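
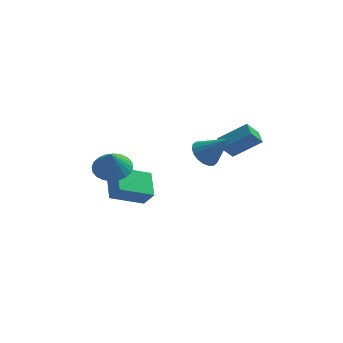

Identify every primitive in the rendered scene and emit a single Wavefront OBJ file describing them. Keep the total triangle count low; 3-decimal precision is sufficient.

v -2.148 2.33 -3.761
v -3.999 1.891 -2.848
v -2.217 3.884 -3.156
v -4.068 3.446 -2.243
v -1.612 1.994 -2.837
v -3.463 1.556 -1.924
v -1.681 3.549 -2.232
v -3.532 3.11 -1.319
v 2.313 -0.183 1.752
v 1.663 -0.515 2.68
v 2.182 0.595 1.939
v 1.532 0.263 2.866
v 3.828 -0.183 2.814
v 3.178 -0.515 3.741
v 3.697 0.595 3
v 3.047 0.263 3.928
v -3.802 1.857 -0.323
v -2.845 1.343 -0.414
v -3.878 1.483 0.983
v -2.72 1.732 -0.296
v -2.759 2.139 -0.181
v -2.957 2.504 -0.088
v -3.283 2.77 -0.031
v -3.689 2.897 -0.018
v -4.112 2.866 -0.052
v -4.487 2.681 -0.127
v -4.759 2.371 -0.231
v -4.884 1.982 -0.35
v -4.845 1.575 -0.464
v -4.647 1.21 -0.557
v -4.32 0.944 -0.614
v -3.915 0.816 -0.627
v -3.492 0.848 -0.594
v -3.116 1.033 -0.519
v 0.77 -1.361 2.956
v 1.175 -1.916 2.439
v 1.97 -1.799 4.364
v 1.365 -1.589 2.379
v 1.437 -1.217 2.433
v 1.377 -0.873 2.591
v 1.197 -0.627 2.821
v 0.932 -0.525 3.079
v 0.636 -0.589 3.311
v 0.365 -0.806 3.474
v 0.176 -1.133 3.534
v 0.103 -1.505 3.48
v 0.164 -1.849 3.322
v 0.344 -2.095 3.091
v 0.609 -2.197 2.834
v 0.905 -2.133 2.601
f 2 4 1
f 5 2 1
f 1 4 3
f 3 5 1
f 2 8 4
f 6 2 5
f 6 8 2
f 4 8 3
f 7 5 3
f 3 8 7
f 7 6 5
f 8 6 7
f 10 12 9
f 13 10 9
f 9 12 11
f 11 13 9
f 10 16 12
f 14 10 13
f 14 16 10
f 12 16 11
f 15 13 11
f 11 16 15
f 15 14 13
f 16 14 15
f 18 17 20
f 18 20 19
f 20 17 21
f 20 21 19
f 21 17 22
f 21 22 19
f 22 17 23
f 22 23 19
f 23 17 24
f 23 24 19
f 24 17 25
f 24 25 19
f 25 17 26
f 25 26 19
f 26 17 27
f 26 27 19
f 27 17 28
f 27 28 19
f 28 17 29
f 28 29 19
f 29 17 30
f 29 30 19
f 30 17 31
f 30 31 19
f 31 17 32
f 31 32 19
f 32 17 33
f 32 33 19
f 33 17 34
f 33 34 19
f 34 17 18
f 34 18 19
f 36 35 38
f 36 38 37
f 38 35 39
f 38 39 37
f 39 35 40
f 39 40 37
f 40 35 41
f 40 41 37
f 41 35 42
f 41 42 37
f 42 35 43
f 42 43 37
f 43 35 44
f 43 44 37
f 44 35 45
f 44 45 37
f 45 35 46
f 45 46 37
f 46 35 47
f 46 47 37
f 47 35 48
f 47 48 37
f 48 35 49
f 48 49 37
f 49 35 50
f 49 50 37
f 50 35 36
f 50 36 37



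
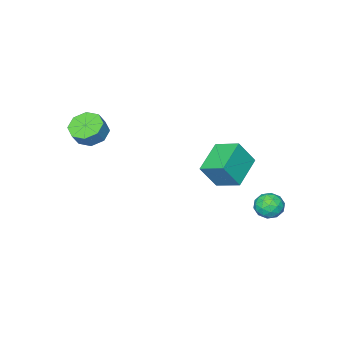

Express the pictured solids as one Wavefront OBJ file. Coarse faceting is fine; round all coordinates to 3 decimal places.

v -2.046 1.499 0.906
v -1.228 1.077 2.359
v -2.362 2.959 1.509
v -1.543 2.536 2.962
v -0.237 2.224 0.098
v 0.582 1.801 1.551
v -0.552 3.683 0.701
v 0.266 3.261 2.154
v 3.228 -3.825 2.854
v 3.837 -3.17 2.364
v 4.382 -3.039 3.216
v 3.772 -3.695 3.706
v 3.227 -2.817 2.7
v 3.772 -2.686 3.552
v 2.617 -3.055 3.126
v 3.162 -2.924 3.978
v 2.365 -3.744 3.393
v 2.91 -3.613 4.245
v 2.618 -4.481 3.344
v 3.163 -4.35 4.196
v 3.228 -4.834 3.008
v 3.773 -4.703 3.86
v 3.838 -4.596 2.582
v 4.383 -4.465 3.434
v 4.09 -3.907 2.315
v 4.635 -3.776 3.167
v -4.001 3.404 -2.208
v -3.557 3.709 -2.934
v -2.743 2.911 -1.646
v -2.299 3.216 -2.372
v -2.658 3.801 -1.783
v -3.436 4.105 -2.131
v -2.864 2.515 -2.449
v -3.642 2.819 -2.797
v -2.855 3.159 -3.083
v -2.727 3.954 -2.672
v -3.573 2.666 -1.908
v -3.445 3.461 -1.497
v -3.889 3.599 -2.62
v -2.411 3.021 -1.96
v -2.622 3.364 -1.614
v -2.361 3.544 -2.041
v -3.818 3.833 -2.148
v -3.557 4.012 -2.575
v -3.029 4.066 -1.899
v -2.743 2.608 -2.005
v -2.482 2.787 -2.432
v -3.939 3.076 -2.539
v -3.678 3.256 -2.966
v -3.271 2.554 -2.681
v -3.216 3.456 -3.135
v -2.476 3.166 -2.805
v -2.808 2.754 -2.85
v -3.265 2.933 -3.054
v -3.141 3.923 -2.893
v -2.401 3.634 -2.563
v -2.613 3.977 -2.217
v -3.07 4.156 -2.421
v -2.728 3.6 -2.981
v -3.899 2.986 -2.017
v -3.159 2.697 -1.687
v -3.23 2.464 -2.159
v -3.687 2.643 -2.363
v -3.824 3.454 -1.775
v -3.084 3.164 -1.445
v -3.035 3.687 -1.526
v -3.492 3.866 -1.73
v -3.572 3.02 -1.599
f 2 4 1
f 5 2 1
f 1 4 3
f 3 5 1
f 2 8 4
f 6 2 5
f 6 8 2
f 4 8 3
f 7 5 3
f 3 8 7
f 7 6 5
f 8 6 7
f 10 9 13
f 10 13 11
f 11 13 14
f 11 14 12
f 13 9 15
f 13 15 14
f 14 15 16
f 14 16 12
f 15 9 17
f 15 17 16
f 16 17 18
f 16 18 12
f 17 9 19
f 17 19 18
f 18 19 20
f 18 20 12
f 19 9 21
f 19 21 20
f 20 21 22
f 20 22 12
f 21 9 23
f 21 23 22
f 22 23 24
f 22 24 12
f 23 9 25
f 23 25 24
f 24 25 26
f 24 26 12
f 25 9 10
f 25 10 26
f 26 10 11
f 26 11 12
f 27 64 43
f 64 38 67
f 43 67 32
f 64 67 43
f 27 43 39
f 43 32 44
f 39 44 28
f 43 44 39
f 27 39 48
f 39 28 49
f 48 49 34
f 39 49 48
f 27 48 60
f 48 34 63
f 60 63 37
f 48 63 60
f 27 60 64
f 60 37 68
f 64 68 38
f 60 68 64
f 28 44 55
f 44 32 58
f 55 58 36
f 44 58 55
f 32 67 45
f 67 38 66
f 45 66 31
f 67 66 45
f 38 68 65
f 68 37 61
f 65 61 29
f 68 61 65
f 37 63 62
f 63 34 50
f 62 50 33
f 63 50 62
f 34 49 54
f 49 28 51
f 54 51 35
f 49 51 54
f 30 56 42
f 56 36 57
f 42 57 31
f 56 57 42
f 30 42 40
f 42 31 41
f 40 41 29
f 42 41 40
f 30 40 47
f 40 29 46
f 47 46 33
f 40 46 47
f 30 47 52
f 47 33 53
f 52 53 35
f 47 53 52
f 30 52 56
f 52 35 59
f 56 59 36
f 52 59 56
f 31 57 45
f 57 36 58
f 45 58 32
f 57 58 45
f 29 41 65
f 41 31 66
f 65 66 38
f 41 66 65
f 33 46 62
f 46 29 61
f 62 61 37
f 46 61 62
f 35 53 54
f 53 33 50
f 54 50 34
f 53 50 54
f 36 59 55
f 59 35 51
f 55 51 28
f 59 51 55



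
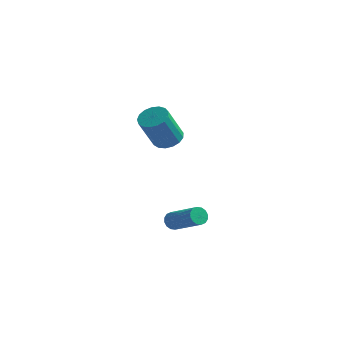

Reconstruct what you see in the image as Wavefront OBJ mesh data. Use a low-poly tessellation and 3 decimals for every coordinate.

v -3.563 3.457 1.894
v -2.755 3.163 1.879
v -3.089 2.149 3.791
v -3.897 2.443 3.806
v -2.725 3.523 2.076
v -3.059 2.509 3.988
v -2.887 3.869 2.23
v -3.221 2.855 4.143
v -3.204 4.12 2.308
v -3.538 3.106 4.22
v -3.603 4.219 2.291
v -3.937 3.205 4.203
v -3.993 4.143 2.183
v -4.327 3.129 4.095
v -4.284 3.911 2.008
v -4.619 2.897 3.921
v -4.41 3.574 1.808
v -4.745 2.56 3.72
v -4.342 3.211 1.627
v -4.677 2.197 3.539
v -4.096 2.904 1.507
v -4.43 1.89 3.419
v -3.727 2.723 1.476
v -4.061 1.709 3.388
v -3.321 2.711 1.541
v -3.655 1.697 3.453
v -2.97 2.87 1.686
v -3.304 1.856 3.598
v 0.024 -2.991 0.026
v 0.323 -2.932 -0.408
v 1.976 -3.47 0.661
v 1.676 -3.529 1.094
v 0.325 -2.686 -0.286
v 1.977 -3.224 0.783
v 0.246 -2.521 -0.081
v 1.898 -3.06 0.988
v 0.107 -2.483 0.153
v 1.76 -3.022 1.221
v -0.054 -2.581 0.352
v 1.599 -3.119 1.421
v -0.194 -2.788 0.464
v 1.458 -3.327 1.533
v -0.276 -3.05 0.459
v 1.377 -3.588 1.528
v -0.277 -3.296 0.337
v 1.375 -3.834 1.406
v -0.198 -3.46 0.132
v 1.454 -3.999 1.201
v -0.06 -3.498 -0.101
v 1.593 -4.037 0.967
v 0.101 -3.401 -0.301
v 1.754 -3.939 0.768
v 0.242 -3.193 -0.413
v 1.894 -3.732 0.656
f 2 1 5
f 2 5 3
f 3 5 6
f 3 6 4
f 5 1 7
f 5 7 6
f 6 7 8
f 6 8 4
f 7 1 9
f 7 9 8
f 8 9 10
f 8 10 4
f 9 1 11
f 9 11 10
f 10 11 12
f 10 12 4
f 11 1 13
f 11 13 12
f 12 13 14
f 12 14 4
f 13 1 15
f 13 15 14
f 14 15 16
f 14 16 4
f 15 1 17
f 15 17 16
f 16 17 18
f 16 18 4
f 17 1 19
f 17 19 18
f 18 19 20
f 18 20 4
f 19 1 21
f 19 21 20
f 20 21 22
f 20 22 4
f 21 1 23
f 21 23 22
f 22 23 24
f 22 24 4
f 23 1 25
f 23 25 24
f 24 25 26
f 24 26 4
f 25 1 27
f 25 27 26
f 26 27 28
f 26 28 4
f 27 1 2
f 27 2 28
f 28 2 3
f 28 3 4
f 30 29 33
f 30 33 31
f 31 33 34
f 31 34 32
f 33 29 35
f 33 35 34
f 34 35 36
f 34 36 32
f 35 29 37
f 35 37 36
f 36 37 38
f 36 38 32
f 37 29 39
f 37 39 38
f 38 39 40
f 38 40 32
f 39 29 41
f 39 41 40
f 40 41 42
f 40 42 32
f 41 29 43
f 41 43 42
f 42 43 44
f 42 44 32
f 43 29 45
f 43 45 44
f 44 45 46
f 44 46 32
f 45 29 47
f 45 47 46
f 46 47 48
f 46 48 32
f 47 29 49
f 47 49 48
f 48 49 50
f 48 50 32
f 49 29 51
f 49 51 50
f 50 51 52
f 50 52 32
f 51 29 53
f 51 53 52
f 52 53 54
f 52 54 32
f 53 29 30
f 53 30 54
f 54 30 31
f 54 31 32



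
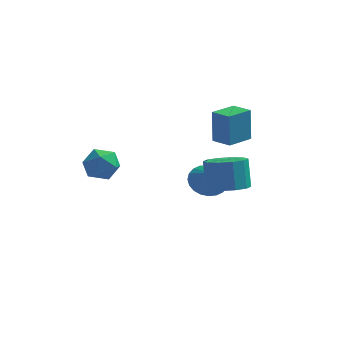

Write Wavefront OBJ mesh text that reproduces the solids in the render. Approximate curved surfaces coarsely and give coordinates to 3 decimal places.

v -4.168 0.265 1.798
v -3.468 0.341 1.182
v -3.312 -0.641 2.658
v -2.612 -0.565 2.042
v -2.862 0.173 2.559
v -3.391 0.733 2.028
v -3.389 -1.033 1.812
v -3.918 -0.473 1.281
v -2.987 -0.461 1.19
v -2.661 0.284 1.652
v -4.119 -0.584 2.188
v -3.793 0.161 2.65
v 0.53 4.032 -1
v 1.419 4.36 -1.149
v 0.91 3.408 -0.1
v 1.285 4.618 -0.913
v 1.036 4.787 -0.691
v 0.709 4.841 -0.515
v 0.355 4.772 -0.413
v 0.028 4.59 -0.401
v -0.223 4.323 -0.48
v -0.359 4.012 -0.638
v -0.36 3.704 -0.851
v -0.226 3.446 -1.087
v 0.023 3.277 -1.31
v 0.35 3.223 -1.485
v 0.704 3.293 -1.587
v 1.031 3.474 -1.599
v 1.282 3.741 -1.52
v 1.418 4.052 -1.362
v 1.717 2.881 2.056
v 1.639 3.065 3.774
v 0.834 3.459 1.954
v 0.757 3.643 3.673
v 2.483 4.037 1.967
v 2.406 4.221 3.686
v 1.601 4.615 1.866
v 1.523 4.799 3.584
v 2.302 -0.596 1.378
v 3.161 -0.956 1.646
v 2.938 -0.445 3.05
v 2.078 -0.084 2.782
v 3.247 -0.394 1.455
v 3.024 0.117 2.859
v 2.972 0.09 1.235
v 2.749 0.602 2.638
v 2.441 0.313 1.069
v 2.218 0.825 2.473
v 1.856 0.189 1.022
v 1.633 0.7 2.425
v 1.442 -0.235 1.11
v 1.219 0.276 2.514
v 1.356 -0.797 1.301
v 1.133 -0.286 2.705
v 1.631 -1.282 1.522
v 1.408 -0.77 2.925
v 2.162 -1.505 1.687
v 1.939 -0.993 3.091
v 2.747 -1.38 1.735
v 2.524 -0.869 3.138
f 1 12 6
f 1 6 2
f 1 2 8
f 1 8 11
f 1 11 12
f 2 6 10
f 6 12 5
f 12 11 3
f 11 8 7
f 8 2 9
f 4 10 5
f 4 5 3
f 4 3 7
f 4 7 9
f 4 9 10
f 5 10 6
f 3 5 12
f 7 3 11
f 9 7 8
f 10 9 2
f 14 13 16
f 14 16 15
f 16 13 17
f 16 17 15
f 17 13 18
f 17 18 15
f 18 13 19
f 18 19 15
f 19 13 20
f 19 20 15
f 20 13 21
f 20 21 15
f 21 13 22
f 21 22 15
f 22 13 23
f 22 23 15
f 23 13 24
f 23 24 15
f 24 13 25
f 24 25 15
f 25 13 26
f 25 26 15
f 26 13 27
f 26 27 15
f 27 13 28
f 27 28 15
f 28 13 29
f 28 29 15
f 29 13 30
f 29 30 15
f 30 13 14
f 30 14 15
f 32 34 31
f 35 32 31
f 31 34 33
f 33 35 31
f 32 38 34
f 36 32 35
f 36 38 32
f 34 38 33
f 37 35 33
f 33 38 37
f 37 36 35
f 38 36 37
f 40 39 43
f 40 43 41
f 41 43 44
f 41 44 42
f 43 39 45
f 43 45 44
f 44 45 46
f 44 46 42
f 45 39 47
f 45 47 46
f 46 47 48
f 46 48 42
f 47 39 49
f 47 49 48
f 48 49 50
f 48 50 42
f 49 39 51
f 49 51 50
f 50 51 52
f 50 52 42
f 51 39 53
f 51 53 52
f 52 53 54
f 52 54 42
f 53 39 55
f 53 55 54
f 54 55 56
f 54 56 42
f 55 39 57
f 55 57 56
f 56 57 58
f 56 58 42
f 57 39 59
f 57 59 58
f 58 59 60
f 58 60 42
f 59 39 40
f 59 40 60
f 60 40 41
f 60 41 42



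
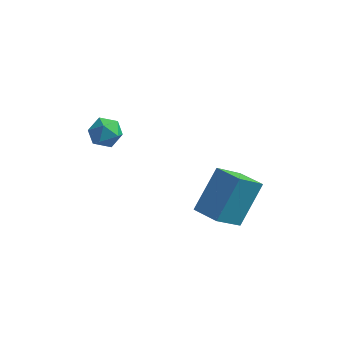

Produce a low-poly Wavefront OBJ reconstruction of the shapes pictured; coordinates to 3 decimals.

v 0.54 0.222 -3
v 1.033 1.524 -1.55
v -0.474 0.731 -3.113
v 0.019 2.033 -1.662
v 1.181 1.247 -4.138
v 1.674 2.549 -2.687
v 0.167 1.756 -4.25
v 0.66 3.058 -2.8
v -4.296 1.364 0.794
v -3.962 1.697 0.256
v -3.938 0.343 0.384
v -3.604 0.676 -0.154
v -3.36 0.743 0.515
v -3.581 1.374 0.768
v -4.319 0.666 -0.128
v -4.54 1.297 0.125
v -3.976 1.265 -0.314
v -3.384 1.313 0.084
v -4.516 0.727 0.556
v -3.924 0.775 0.954
f 2 4 1
f 5 2 1
f 1 4 3
f 3 5 1
f 2 8 4
f 6 2 5
f 6 8 2
f 4 8 3
f 7 5 3
f 3 8 7
f 7 6 5
f 8 6 7
f 9 20 14
f 9 14 10
f 9 10 16
f 9 16 19
f 9 19 20
f 10 14 18
f 14 20 13
f 20 19 11
f 19 16 15
f 16 10 17
f 12 18 13
f 12 13 11
f 12 11 15
f 12 15 17
f 12 17 18
f 13 18 14
f 11 13 20
f 15 11 19
f 17 15 16
f 18 17 10



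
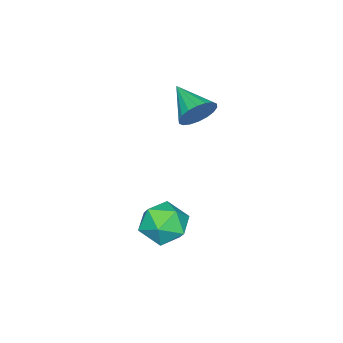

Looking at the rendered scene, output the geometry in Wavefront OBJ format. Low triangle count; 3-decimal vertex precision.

v -0.932 0.251 0.348
v -0.332 0.238 0.877
v -1.528 -1.051 0.992
v -0.579 0.433 1.042
v -0.897 0.593 1.07
v -1.221 0.684 0.955
v -1.488 0.69 0.719
v -1.645 0.608 0.41
v -1.66 0.456 0.088
v -1.531 0.263 -0.182
v -1.284 0.068 -0.347
v -0.967 -0.091 -0.375
v -0.643 -0.183 -0.26
v -0.376 -0.188 -0.024
v -0.219 -0.107 0.285
v -0.203 0.045 0.607
v 3.526 2.536 -2.192
v 4.174 1.922 -1.794
v 2.566 1.318 -2.506
v 3.214 0.704 -2.108
v 2.727 1.335 -1.542
v 3.32 2.088 -1.348
v 3.42 1.152 -2.952
v 4.013 1.905 -2.758
v 4.109 1.067 -2.263
v 3.68 1.18 -1.392
v 3.06 2.06 -2.908
v 2.631 2.173 -2.037
f 2 1 4
f 2 4 3
f 4 1 5
f 4 5 3
f 5 1 6
f 5 6 3
f 6 1 7
f 6 7 3
f 7 1 8
f 7 8 3
f 8 1 9
f 8 9 3
f 9 1 10
f 9 10 3
f 10 1 11
f 10 11 3
f 11 1 12
f 11 12 3
f 12 1 13
f 12 13 3
f 13 1 14
f 13 14 3
f 14 1 15
f 14 15 3
f 15 1 16
f 15 16 3
f 16 1 2
f 16 2 3
f 17 28 22
f 17 22 18
f 17 18 24
f 17 24 27
f 17 27 28
f 18 22 26
f 22 28 21
f 28 27 19
f 27 24 23
f 24 18 25
f 20 26 21
f 20 21 19
f 20 19 23
f 20 23 25
f 20 25 26
f 21 26 22
f 19 21 28
f 23 19 27
f 25 23 24
f 26 25 18



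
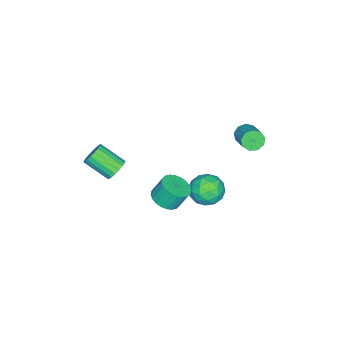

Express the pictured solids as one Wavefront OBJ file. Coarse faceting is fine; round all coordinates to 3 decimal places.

v 0.486 -2.643 0.036
v 1.204 -2.734 -0.159
v 1.272 -4.228 0.789
v 0.554 -4.137 0.984
v 1.226 -2.555 0.122
v 1.294 -4.048 1.07
v 1.101 -2.393 0.386
v 1.169 -3.887 1.333
v 0.854 -2.281 0.58
v 0.922 -3.775 1.528
v 0.534 -2.241 0.667
v 0.602 -3.734 1.615
v 0.205 -2.28 0.629
v 0.273 -3.773 1.577
v -0.069 -2.391 0.473
v -0.001 -3.884 1.421
v -0.232 -2.552 0.231
v -0.164 -4.046 1.179
v -0.254 -2.732 -0.05
v -0.186 -4.225 0.898
v -0.129 -2.893 -0.313
v -0.061 -4.387 0.634
v 0.118 -3.005 -0.508
v 0.186 -4.499 0.44
v 0.438 -3.046 -0.595
v 0.506 -4.539 0.353
v 0.767 -3.007 -0.557
v 0.835 -4.5 0.391
v 1.041 -2.896 -0.401
v 1.109 -4.389 0.547
v -0.759 -0.262 -2.678
v -0.323 -0.959 -2.242
v -0.626 -0.415 -1.067
v -1.061 0.282 -1.502
v -0.052 -0.721 -2.283
v -0.355 -0.176 -1.108
v 0.111 -0.413 -2.384
v -0.192 0.132 -1.209
v 0.142 -0.082 -2.529
v -0.161 0.463 -1.354
v 0.035 0.222 -2.697
v -0.268 0.766 -1.522
v -0.192 0.452 -2.862
v -0.495 0.996 -1.687
v -0.505 0.573 -2.999
v -0.808 1.117 -1.824
v -0.857 0.567 -3.087
v -1.16 1.111 -1.912
v -1.194 0.435 -3.113
v -1.497 0.979 -1.938
v -1.465 0.196 -3.072
v -1.768 0.741 -1.897
v -1.628 -0.112 -2.971
v -1.931 0.433 -1.796
v -1.659 -0.443 -2.826
v -1.962 0.102 -1.651
v -1.552 -0.746 -2.658
v -1.855 -0.202 -1.483
v -1.325 -0.976 -2.493
v -1.628 -0.432 -1.318
v -1.012 -1.097 -2.356
v -1.315 -0.553 -1.181
v -0.66 -1.091 -2.268
v -0.963 -0.547 -1.093
v -3.444 3.344 2.574
v -3.03 3.312 2.023
v -2.042 4.205 2.714
v -2.456 4.236 3.266
v -3.328 3.675 1.981
v -2.34 4.568 2.672
v -3.681 3.883 2.216
v -2.693 4.776 2.907
v -3.922 3.839 2.619
v -2.935 4.732 3.31
v -3.94 3.563 3.001
v -2.952 4.455 3.692
v -3.726 3.184 3.184
v -2.738 4.077 3.875
v -3.379 2.88 3.081
v -2.392 3.773 3.772
v -3.063 2.793 2.742
v -2.076 3.686 3.433
v -2.925 2.964 2.324
v -1.938 3.856 3.015
v -2.57 2.116 -2.225
v -1.766 1.395 -2.502
v -3.694 1.305 -3.378
v -2.89 0.584 -3.655
v -3.35 0.544 -2.64
v -2.655 1.045 -1.928
v -2.805 1.655 -3.952
v -2.11 2.156 -3.24
v -1.912 1.11 -3.569
v -2.248 0.424 -2.758
v -3.212 2.276 -3.122
v -3.548 1.59 -2.311
v -2.069 1.827 -2.262
v -3.391 0.873 -3.618
v -3.661 0.85 -3.021
v -3.188 0.426 -3.184
v -2.591 1.621 -1.925
v -2.119 1.197 -2.087
v -3.05 0.697 -2.169
v -3.341 1.503 -3.793
v -2.869 1.079 -3.955
v -2.272 2.274 -2.696
v -1.799 1.85 -2.859
v -2.41 2.003 -3.711
v -1.682 1.236 -3.052
v -2.343 0.759 -3.73
v -2.293 1.388 -3.905
v -1.885 1.683 -3.486
v -1.88 0.832 -2.576
v -2.541 0.355 -3.254
v -2.811 0.332 -2.657
v -2.402 0.626 -2.238
v -1.966 0.665 -3.203
v -2.919 2.345 -2.626
v -3.58 1.868 -3.304
v -3.058 2.074 -3.642
v -2.649 2.368 -3.223
v -3.117 1.941 -2.15
v -3.778 1.464 -2.828
v -3.575 1.017 -2.394
v -3.167 1.312 -1.975
v -3.494 2.035 -2.677
f 2 1 5
f 2 5 3
f 3 5 6
f 3 6 4
f 5 1 7
f 5 7 6
f 6 7 8
f 6 8 4
f 7 1 9
f 7 9 8
f 8 9 10
f 8 10 4
f 9 1 11
f 9 11 10
f 10 11 12
f 10 12 4
f 11 1 13
f 11 13 12
f 12 13 14
f 12 14 4
f 13 1 15
f 13 15 14
f 14 15 16
f 14 16 4
f 15 1 17
f 15 17 16
f 16 17 18
f 16 18 4
f 17 1 19
f 17 19 18
f 18 19 20
f 18 20 4
f 19 1 21
f 19 21 20
f 20 21 22
f 20 22 4
f 21 1 23
f 21 23 22
f 22 23 24
f 22 24 4
f 23 1 25
f 23 25 24
f 24 25 26
f 24 26 4
f 25 1 27
f 25 27 26
f 26 27 28
f 26 28 4
f 27 1 29
f 27 29 28
f 28 29 30
f 28 30 4
f 29 1 2
f 29 2 30
f 30 2 3
f 30 3 4
f 32 31 35
f 32 35 33
f 33 35 36
f 33 36 34
f 35 31 37
f 35 37 36
f 36 37 38
f 36 38 34
f 37 31 39
f 37 39 38
f 38 39 40
f 38 40 34
f 39 31 41
f 39 41 40
f 40 41 42
f 40 42 34
f 41 31 43
f 41 43 42
f 42 43 44
f 42 44 34
f 43 31 45
f 43 45 44
f 44 45 46
f 44 46 34
f 45 31 47
f 45 47 46
f 46 47 48
f 46 48 34
f 47 31 49
f 47 49 48
f 48 49 50
f 48 50 34
f 49 31 51
f 49 51 50
f 50 51 52
f 50 52 34
f 51 31 53
f 51 53 52
f 52 53 54
f 52 54 34
f 53 31 55
f 53 55 54
f 54 55 56
f 54 56 34
f 55 31 57
f 55 57 56
f 56 57 58
f 56 58 34
f 57 31 59
f 57 59 58
f 58 59 60
f 58 60 34
f 59 31 61
f 59 61 60
f 60 61 62
f 60 62 34
f 61 31 63
f 61 63 62
f 62 63 64
f 62 64 34
f 63 31 32
f 63 32 64
f 64 32 33
f 64 33 34
f 66 65 69
f 66 69 67
f 67 69 70
f 67 70 68
f 69 65 71
f 69 71 70
f 70 71 72
f 70 72 68
f 71 65 73
f 71 73 72
f 72 73 74
f 72 74 68
f 73 65 75
f 73 75 74
f 74 75 76
f 74 76 68
f 75 65 77
f 75 77 76
f 76 77 78
f 76 78 68
f 77 65 79
f 77 79 78
f 78 79 80
f 78 80 68
f 79 65 81
f 79 81 80
f 80 81 82
f 80 82 68
f 81 65 83
f 81 83 82
f 82 83 84
f 82 84 68
f 83 65 66
f 83 66 84
f 84 66 67
f 84 67 68
f 85 122 101
f 122 96 125
f 101 125 90
f 122 125 101
f 85 101 97
f 101 90 102
f 97 102 86
f 101 102 97
f 85 97 106
f 97 86 107
f 106 107 92
f 97 107 106
f 85 106 118
f 106 92 121
f 118 121 95
f 106 121 118
f 85 118 122
f 118 95 126
f 122 126 96
f 118 126 122
f 86 102 113
f 102 90 116
f 113 116 94
f 102 116 113
f 90 125 103
f 125 96 124
f 103 124 89
f 125 124 103
f 96 126 123
f 126 95 119
f 123 119 87
f 126 119 123
f 95 121 120
f 121 92 108
f 120 108 91
f 121 108 120
f 92 107 112
f 107 86 109
f 112 109 93
f 107 109 112
f 88 114 100
f 114 94 115
f 100 115 89
f 114 115 100
f 88 100 98
f 100 89 99
f 98 99 87
f 100 99 98
f 88 98 105
f 98 87 104
f 105 104 91
f 98 104 105
f 88 105 110
f 105 91 111
f 110 111 93
f 105 111 110
f 88 110 114
f 110 93 117
f 114 117 94
f 110 117 114
f 89 115 103
f 115 94 116
f 103 116 90
f 115 116 103
f 87 99 123
f 99 89 124
f 123 124 96
f 99 124 123
f 91 104 120
f 104 87 119
f 120 119 95
f 104 119 120
f 93 111 112
f 111 91 108
f 112 108 92
f 111 108 112
f 94 117 113
f 117 93 109
f 113 109 86
f 117 109 113



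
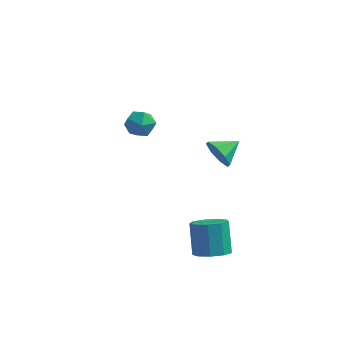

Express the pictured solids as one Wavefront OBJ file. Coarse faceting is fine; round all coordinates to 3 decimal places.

v 3.459 -3.115 3.428
v 3.928 -3.146 2.719
v 4.161 -2.225 3.852
v 3.43 -2.731 2.67
v 2.949 -2.54 3.065
v 2.767 -2.686 3.672
v 2.991 -3.084 4.136
v 3.488 -3.499 4.185
v 3.969 -3.69 3.791
v 4.151 -3.544 3.184
v 3.414 -3.591 -3.11
v 4.298 -3.487 -2.924
v 3.891 -2.705 -1.424
v 3.006 -2.809 -1.61
v 4.088 -2.994 -3.239
v 3.68 -2.211 -1.739
v 3.562 -2.78 -3.493
v 3.154 -1.997 -1.994
v 2.966 -2.945 -3.569
v 2.559 -2.163 -2.069
v 2.58 -3.413 -3.429
v 2.173 -2.631 -1.93
v 2.584 -3.965 -3.14
v 2.177 -3.182 -1.641
v 2.977 -4.341 -2.837
v 2.569 -3.559 -1.338
v 3.573 -4.367 -2.662
v 3.166 -3.584 -1.162
v 4.095 -4.03 -2.696
v 3.688 -3.247 -1.196
v -2.306 2.418 0.453
v -1.485 2.161 0.308
v -2.475 1.359 1.372
v -1.654 1.102 1.227
v -1.809 1.851 1.647
v -1.705 2.505 1.08
v -2.255 1.015 0.6
v -2.151 1.669 0.033
v -1.453 1.294 0.399
v -1.178 1.811 1.046
v -2.782 1.709 0.634
v -2.507 2.226 1.281
f 2 1 4
f 2 4 3
f 4 1 5
f 4 5 3
f 5 1 6
f 5 6 3
f 6 1 7
f 6 7 3
f 7 1 8
f 7 8 3
f 8 1 9
f 8 9 3
f 9 1 10
f 9 10 3
f 10 1 2
f 10 2 3
f 12 11 15
f 12 15 13
f 13 15 16
f 13 16 14
f 15 11 17
f 15 17 16
f 16 17 18
f 16 18 14
f 17 11 19
f 17 19 18
f 18 19 20
f 18 20 14
f 19 11 21
f 19 21 20
f 20 21 22
f 20 22 14
f 21 11 23
f 21 23 22
f 22 23 24
f 22 24 14
f 23 11 25
f 23 25 24
f 24 25 26
f 24 26 14
f 25 11 27
f 25 27 26
f 26 27 28
f 26 28 14
f 27 11 29
f 27 29 28
f 28 29 30
f 28 30 14
f 29 11 12
f 29 12 30
f 30 12 13
f 30 13 14
f 31 42 36
f 31 36 32
f 31 32 38
f 31 38 41
f 31 41 42
f 32 36 40
f 36 42 35
f 42 41 33
f 41 38 37
f 38 32 39
f 34 40 35
f 34 35 33
f 34 33 37
f 34 37 39
f 34 39 40
f 35 40 36
f 33 35 42
f 37 33 41
f 39 37 38
f 40 39 32



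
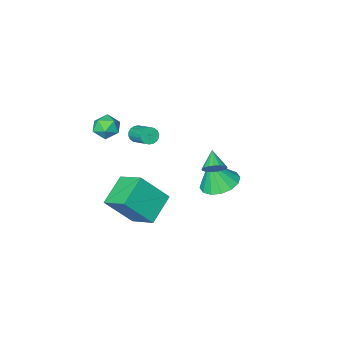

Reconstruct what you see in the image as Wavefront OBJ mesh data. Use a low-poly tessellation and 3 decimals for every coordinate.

v 2.595 -2.211 2.247
v 3.315 -2.278 2.562
v 2.505 -3.482 2.178
v 3.225 -3.549 2.493
v 2.625 -3.286 2.933
v 2.681 -2.501 2.975
v 3.139 -3.259 1.765
v 3.195 -2.474 1.807
v 3.651 -2.927 2.264
v 3.334 -2.943 2.986
v 2.486 -2.817 1.754
v 2.169 -2.833 2.476
v -1.926 0.004 -1.851
v -1.052 0.615 -2.022
v -1.434 -0.264 -0.289
v -1.443 0.97 -1.838
v -1.963 1.066 -1.658
v -2.474 0.877 -1.529
v -2.837 0.455 -1.487
v -2.957 -0.089 -1.542
v -2.8 -0.607 -1.68
v -2.41 -0.962 -1.864
v -1.889 -1.058 -2.045
v -1.379 -0.87 -2.173
v -1.015 -0.447 -2.216
v -0.896 0.096 -2.16
v 1.744 -1.815 2.089
v 2.025 -2.018 2.464
v 2.016 -0.807 3.125
v 1.736 -0.605 2.751
v 2.182 -1.939 2.32
v 2.173 -0.728 2.982
v 2.252 -1.835 2.131
v 2.244 -0.624 2.793
v 2.222 -1.727 1.934
v 2.213 -0.516 2.596
v 2.097 -1.637 1.767
v 2.089 -0.426 2.429
v 1.902 -1.582 1.664
v 1.894 -0.371 2.326
v 1.676 -1.573 1.645
v 1.668 -0.362 2.307
v 1.464 -1.613 1.715
v 1.455 -0.402 2.376
v 1.307 -1.692 1.858
v 1.298 -0.481 2.52
v 1.236 -1.796 2.047
v 1.228 -0.585 2.709
v 1.267 -1.904 2.244
v 1.258 -0.693 2.906
v 1.391 -1.994 2.411
v 1.383 -0.783 3.073
v 1.586 -2.049 2.514
v 1.578 -0.838 3.176
v 1.812 -2.058 2.533
v 1.804 -0.847 3.195
v 0.98 4.214 3.316
v 1.551 4.006 3.37
v 0.62 3.386 3.944
v 1.529 4.176 3.581
v 1.397 4.353 3.739
v 1.183 4.503 3.814
v 0.929 4.595 3.79
v 0.685 4.612 3.672
v 0.5 4.55 3.484
v 0.41 4.422 3.262
v 0.432 4.252 3.051
v 0.564 4.075 2.893
v 0.778 3.925 2.819
v 1.032 3.833 2.843
v 1.276 3.816 2.961
v 1.461 3.878 3.149
v 2.163 0.02 -1.152
v 1.806 1.436 -0.385
v 3.521 0.813 -1.986
v 3.164 2.23 -1.218
v 3.436 -0.51 0.418
v 3.079 0.907 1.186
v 4.794 0.284 -0.415
v 4.437 1.7 0.352
f 1 12 6
f 1 6 2
f 1 2 8
f 1 8 11
f 1 11 12
f 2 6 10
f 6 12 5
f 12 11 3
f 11 8 7
f 8 2 9
f 4 10 5
f 4 5 3
f 4 3 7
f 4 7 9
f 4 9 10
f 5 10 6
f 3 5 12
f 7 3 11
f 9 7 8
f 10 9 2
f 14 13 16
f 14 16 15
f 16 13 17
f 16 17 15
f 17 13 18
f 17 18 15
f 18 13 19
f 18 19 15
f 19 13 20
f 19 20 15
f 20 13 21
f 20 21 15
f 21 13 22
f 21 22 15
f 22 13 23
f 22 23 15
f 23 13 24
f 23 24 15
f 24 13 25
f 24 25 15
f 25 13 26
f 25 26 15
f 26 13 14
f 26 14 15
f 28 27 31
f 28 31 29
f 29 31 32
f 29 32 30
f 31 27 33
f 31 33 32
f 32 33 34
f 32 34 30
f 33 27 35
f 33 35 34
f 34 35 36
f 34 36 30
f 35 27 37
f 35 37 36
f 36 37 38
f 36 38 30
f 37 27 39
f 37 39 38
f 38 39 40
f 38 40 30
f 39 27 41
f 39 41 40
f 40 41 42
f 40 42 30
f 41 27 43
f 41 43 42
f 42 43 44
f 42 44 30
f 43 27 45
f 43 45 44
f 44 45 46
f 44 46 30
f 45 27 47
f 45 47 46
f 46 47 48
f 46 48 30
f 47 27 49
f 47 49 48
f 48 49 50
f 48 50 30
f 49 27 51
f 49 51 50
f 50 51 52
f 50 52 30
f 51 27 53
f 51 53 52
f 52 53 54
f 52 54 30
f 53 27 55
f 53 55 54
f 54 55 56
f 54 56 30
f 55 27 28
f 55 28 56
f 56 28 29
f 56 29 30
f 58 57 60
f 58 60 59
f 60 57 61
f 60 61 59
f 61 57 62
f 61 62 59
f 62 57 63
f 62 63 59
f 63 57 64
f 63 64 59
f 64 57 65
f 64 65 59
f 65 57 66
f 65 66 59
f 66 57 67
f 66 67 59
f 67 57 68
f 67 68 59
f 68 57 69
f 68 69 59
f 69 57 70
f 69 70 59
f 70 57 71
f 70 71 59
f 71 57 72
f 71 72 59
f 72 57 58
f 72 58 59
f 74 76 73
f 77 74 73
f 73 76 75
f 75 77 73
f 74 80 76
f 78 74 77
f 78 80 74
f 76 80 75
f 79 77 75
f 75 80 79
f 79 78 77
f 80 78 79



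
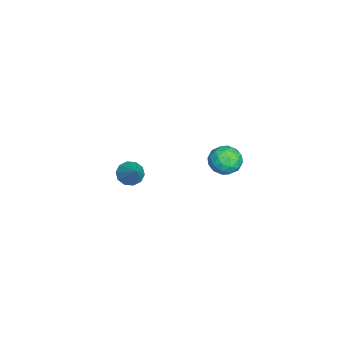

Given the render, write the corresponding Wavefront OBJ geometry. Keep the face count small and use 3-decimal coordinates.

v 1.511 3.564 1.757
v 1.98 3.751 2.277
v 1.16 2.649 2.403
v 1.629 2.836 2.923
v 1.05 3.252 2.791
v 1.267 3.818 2.391
v 1.873 2.582 2.289
v 2.09 3.148 1.889
v 2.204 3.144 2.606
v 1.696 3.558 2.916
v 1.444 2.842 1.764
v 0.936 3.256 2.074
v 1.776 3.738 1.96
v 1.364 2.662 2.72
v 1.023 2.907 2.642
v 1.299 3.017 2.948
v 1.357 3.777 2.028
v 1.633 3.887 2.333
v 1.086 3.594 2.635
v 1.507 2.513 2.347
v 1.783 2.623 2.652
v 1.841 3.383 1.732
v 2.117 3.493 2.038
v 2.054 2.806 2.045
v 2.184 3.491 2.46
v 1.978 2.953 2.839
v 2.121 2.804 2.466
v 2.248 3.137 2.232
v 1.885 3.735 2.642
v 1.679 3.197 3.021
v 1.338 3.441 2.943
v 1.466 3.774 2.709
v 2.017 3.378 2.835
v 1.461 3.203 1.659
v 1.255 2.665 2.038
v 1.674 2.626 1.971
v 1.802 2.959 1.737
v 1.162 3.447 1.841
v 0.956 2.909 2.22
v 0.892 3.263 2.448
v 1.019 3.596 2.214
v 1.123 3.022 1.845
v -3.67 -1.31 -3.295
v -3.293 -1.121 -3.763
v -2.71 -0.87 -2.345
v -3.524 -0.823 -3.667
v -3.811 -0.71 -3.429
v -4.044 -0.827 -3.14
v -4.134 -1.128 -2.91
v -4.047 -1.498 -2.827
v -3.816 -1.796 -2.922
v -3.529 -1.909 -3.161
v -3.296 -1.792 -3.45
v -3.206 -1.491 -3.68
f 1 38 17
f 38 12 41
f 17 41 6
f 38 41 17
f 1 17 13
f 17 6 18
f 13 18 2
f 17 18 13
f 1 13 22
f 13 2 23
f 22 23 8
f 13 23 22
f 1 22 34
f 22 8 37
f 34 37 11
f 22 37 34
f 1 34 38
f 34 11 42
f 38 42 12
f 34 42 38
f 2 18 29
f 18 6 32
f 29 32 10
f 18 32 29
f 6 41 19
f 41 12 40
f 19 40 5
f 41 40 19
f 12 42 39
f 42 11 35
f 39 35 3
f 42 35 39
f 11 37 36
f 37 8 24
f 36 24 7
f 37 24 36
f 8 23 28
f 23 2 25
f 28 25 9
f 23 25 28
f 4 30 16
f 30 10 31
f 16 31 5
f 30 31 16
f 4 16 14
f 16 5 15
f 14 15 3
f 16 15 14
f 4 14 21
f 14 3 20
f 21 20 7
f 14 20 21
f 4 21 26
f 21 7 27
f 26 27 9
f 21 27 26
f 4 26 30
f 26 9 33
f 30 33 10
f 26 33 30
f 5 31 19
f 31 10 32
f 19 32 6
f 31 32 19
f 3 15 39
f 15 5 40
f 39 40 12
f 15 40 39
f 7 20 36
f 20 3 35
f 36 35 11
f 20 35 36
f 9 27 28
f 27 7 24
f 28 24 8
f 27 24 28
f 10 33 29
f 33 9 25
f 29 25 2
f 33 25 29
f 44 43 46
f 44 46 45
f 46 43 47
f 46 47 45
f 47 43 48
f 47 48 45
f 48 43 49
f 48 49 45
f 49 43 50
f 49 50 45
f 50 43 51
f 50 51 45
f 51 43 52
f 51 52 45
f 52 43 53
f 52 53 45
f 53 43 54
f 53 54 45
f 54 43 44
f 54 44 45



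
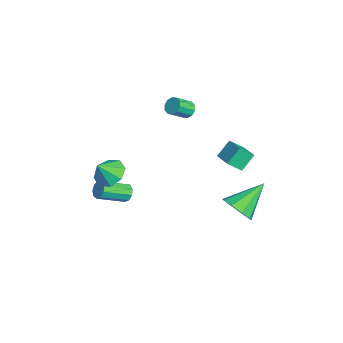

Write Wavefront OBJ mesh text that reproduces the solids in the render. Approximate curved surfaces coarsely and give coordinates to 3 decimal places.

v -0.752 3.891 1.511
v -0.704 3.14 2.155
v 0.442 4.232 1.82
v 0.49 3.481 2.463
v -0.35 3.219 0.697
v -0.302 2.468 1.34
v 0.844 3.56 1.005
v 0.892 2.809 1.649
v 1.483 3.23 -1.514
v 2.346 3.348 -1.066
v 0.637 4.75 -0.286
v 2.306 3.755 -1.597
v 1.881 3.916 -2.09
v 1.269 3.756 -2.313
v 0.758 3.35 -2.162
v 0.585 2.887 -1.709
v 0.833 2.585 -1.164
v 1.385 2.584 -0.783
v 1.983 2.886 -0.745
v 0.183 -3.041 0.919
v 0.644 -3.618 0.353
v 0.517 -3.679 1.841
v 1.048 -3.077 0.58
v 0.945 -2.516 1.005
v 0.396 -2.262 1.38
v -0.279 -2.465 1.485
v -0.683 -3.005 1.258
v -0.58 -3.567 0.833
v -0.031 -3.82 0.458
v -2.331 -1.979 -2.8
v -1.985 -2.103 -3.236
v -1.543 -3.606 -2.455
v -1.889 -3.481 -2.02
v -1.79 -1.904 -2.963
v -1.348 -3.407 -2.183
v -1.848 -1.74 -2.614
v -1.406 -3.243 -1.834
v -2.132 -1.688 -2.353
v -1.69 -3.19 -1.572
v -2.509 -1.771 -2.3
v -2.067 -3.274 -1.52
v -2.803 -1.952 -2.482
v -2.361 -3.455 -1.701
v -2.876 -2.145 -2.812
v -2.434 -3.648 -2.032
v -2.694 -2.26 -3.137
v -2.252 -3.763 -2.357
v -2.342 -2.244 -3.305
v -1.9 -3.747 -2.524
v -3.935 1.41 2.329
v -3.535 1.751 2.52
v -3.144 0.912 3.202
v -3.545 0.57 3.011
v -3.812 1.788 2.723
v -3.422 0.948 3.406
v -4.137 1.68 2.776
v -3.746 0.84 3.458
v -4.384 1.468 2.658
v -3.994 0.629 3.34
v -4.46 1.235 2.415
v -4.07 0.395 3.097
v -4.336 1.068 2.138
v -3.945 0.229 2.82
v -4.058 1.032 1.934
v -3.668 0.192 2.617
v -3.734 1.14 1.882
v -3.343 0.3 2.564
v -3.486 1.351 2
v -3.096 0.512 2.682
v -3.41 1.585 2.243
v -3.02 0.745 2.925
f 2 4 1
f 5 2 1
f 1 4 3
f 3 5 1
f 2 8 4
f 6 2 5
f 6 8 2
f 4 8 3
f 7 5 3
f 3 8 7
f 7 6 5
f 8 6 7
f 10 9 12
f 10 12 11
f 12 9 13
f 12 13 11
f 13 9 14
f 13 14 11
f 14 9 15
f 14 15 11
f 15 9 16
f 15 16 11
f 16 9 17
f 16 17 11
f 17 9 18
f 17 18 11
f 18 9 19
f 18 19 11
f 19 9 10
f 19 10 11
f 21 20 23
f 21 23 22
f 23 20 24
f 23 24 22
f 24 20 25
f 24 25 22
f 25 20 26
f 25 26 22
f 26 20 27
f 26 27 22
f 27 20 28
f 27 28 22
f 28 20 29
f 28 29 22
f 29 20 21
f 29 21 22
f 31 30 34
f 31 34 32
f 32 34 35
f 32 35 33
f 34 30 36
f 34 36 35
f 35 36 37
f 35 37 33
f 36 30 38
f 36 38 37
f 37 38 39
f 37 39 33
f 38 30 40
f 38 40 39
f 39 40 41
f 39 41 33
f 40 30 42
f 40 42 41
f 41 42 43
f 41 43 33
f 42 30 44
f 42 44 43
f 43 44 45
f 43 45 33
f 44 30 46
f 44 46 45
f 45 46 47
f 45 47 33
f 46 30 48
f 46 48 47
f 47 48 49
f 47 49 33
f 48 30 31
f 48 31 49
f 49 31 32
f 49 32 33
f 51 50 54
f 51 54 52
f 52 54 55
f 52 55 53
f 54 50 56
f 54 56 55
f 55 56 57
f 55 57 53
f 56 50 58
f 56 58 57
f 57 58 59
f 57 59 53
f 58 50 60
f 58 60 59
f 59 60 61
f 59 61 53
f 60 50 62
f 60 62 61
f 61 62 63
f 61 63 53
f 62 50 64
f 62 64 63
f 63 64 65
f 63 65 53
f 64 50 66
f 64 66 65
f 65 66 67
f 65 67 53
f 66 50 68
f 66 68 67
f 67 68 69
f 67 69 53
f 68 50 70
f 68 70 69
f 69 70 71
f 69 71 53
f 70 50 51
f 70 51 71
f 71 51 52
f 71 52 53



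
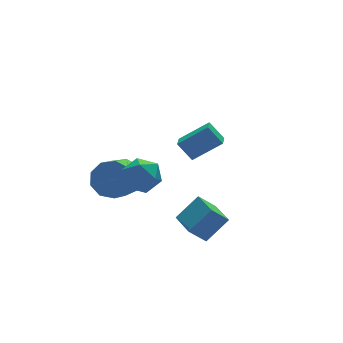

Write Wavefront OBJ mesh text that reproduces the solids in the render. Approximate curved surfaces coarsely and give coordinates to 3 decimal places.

v -1.018 2.791 -2.679
v -0.618 3.161 -1.77
v -1.622 2.139 -0.912
v -2.022 1.769 -1.821
v -1.191 3.558 -1.968
v -2.196 2.536 -1.11
v -1.683 3.596 -2.499
v -2.688 2.574 -1.641
v -1.864 3.258 -3.114
v -2.869 2.236 -2.257
v -1.649 2.701 -3.526
v -2.654 1.679 -2.668
v -1.138 2.186 -3.541
v -2.143 1.164 -2.683
v -0.571 1.954 -3.153
v -1.576 0.933 -2.295
v -0.213 2.114 -2.543
v -1.218 1.092 -1.685
v -0.231 2.59 -1.997
v -1.236 1.569 -1.139
v 0.147 -1.822 -3.689
v 1.299 -1.8 -2.608
v 0.25 -0.302 -3.829
v 1.402 -0.28 -2.748
v 0.978 -1.96 -4.572
v 2.13 -1.938 -3.491
v 1.081 -0.44 -4.712
v 2.233 -0.418 -3.631
v -2.901 -1.356 1.213
v -2.348 -0.836 0.549
v -1.852 -2.604 1.111
v -1.299 -2.084 0.447
v -1.339 -1.788 1.411
v -1.987 -1.017 1.474
v -2.213 -2.423 0.186
v -2.861 -1.652 0.249
v -1.922 -1.496 -0.086
v -1.382 -1.103 0.671
v -2.818 -2.337 0.989
v -2.278 -1.944 1.746
v 4.367 3.005 -2.128
v 3.864 3.608 -1.207
v 2.979 3.503 -3.212
v 2.476 4.106 -2.291
v 4.824 3.754 -2.369
v 4.321 4.357 -1.448
v 3.436 4.252 -3.453
v 2.933 4.855 -2.532
f 2 1 5
f 2 5 3
f 3 5 6
f 3 6 4
f 5 1 7
f 5 7 6
f 6 7 8
f 6 8 4
f 7 1 9
f 7 9 8
f 8 9 10
f 8 10 4
f 9 1 11
f 9 11 10
f 10 11 12
f 10 12 4
f 11 1 13
f 11 13 12
f 12 13 14
f 12 14 4
f 13 1 15
f 13 15 14
f 14 15 16
f 14 16 4
f 15 1 17
f 15 17 16
f 16 17 18
f 16 18 4
f 17 1 19
f 17 19 18
f 18 19 20
f 18 20 4
f 19 1 2
f 19 2 20
f 20 2 3
f 20 3 4
f 22 24 21
f 25 22 21
f 21 24 23
f 23 25 21
f 22 28 24
f 26 22 25
f 26 28 22
f 24 28 23
f 27 25 23
f 23 28 27
f 27 26 25
f 28 26 27
f 29 40 34
f 29 34 30
f 29 30 36
f 29 36 39
f 29 39 40
f 30 34 38
f 34 40 33
f 40 39 31
f 39 36 35
f 36 30 37
f 32 38 33
f 32 33 31
f 32 31 35
f 32 35 37
f 32 37 38
f 33 38 34
f 31 33 40
f 35 31 39
f 37 35 36
f 38 37 30
f 42 44 41
f 45 42 41
f 41 44 43
f 43 45 41
f 42 48 44
f 46 42 45
f 46 48 42
f 44 48 43
f 47 45 43
f 43 48 47
f 47 46 45
f 48 46 47



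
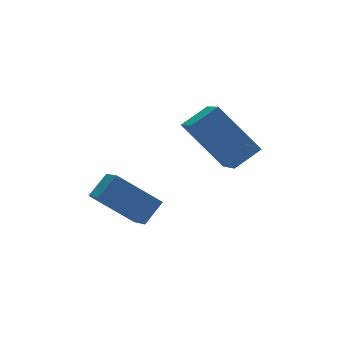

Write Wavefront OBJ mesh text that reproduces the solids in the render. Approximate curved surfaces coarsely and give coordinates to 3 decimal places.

v -2.685 -0.85 0.912
v -1.934 -0.524 1.486
v -2.616 0.151 0.253
v -1.864 0.477 0.828
v -1.496 -1.657 -0.188
v -0.744 -1.331 0.387
v -1.426 -0.656 -0.846
v -0.675 -0.33 -0.272
v 1.014 -2.74 2.405
v 0.123 -1.537 3.848
v 1.322 -1.352 1.437
v 0.431 -0.148 2.881
v 1.989 -2.612 2.899
v 1.098 -1.408 4.343
v 2.297 -1.223 1.932
v 1.406 -0.02 3.375
f 2 4 1
f 5 2 1
f 1 4 3
f 3 5 1
f 2 8 4
f 6 2 5
f 6 8 2
f 4 8 3
f 7 5 3
f 3 8 7
f 7 6 5
f 8 6 7
f 10 12 9
f 13 10 9
f 9 12 11
f 11 13 9
f 10 16 12
f 14 10 13
f 14 16 10
f 12 16 11
f 15 13 11
f 11 16 15
f 15 14 13
f 16 14 15



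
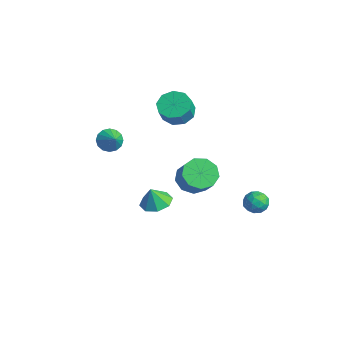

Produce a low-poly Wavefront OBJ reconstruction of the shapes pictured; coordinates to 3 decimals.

v -1.171 -0.874 -4.232
v -0.263 -0.556 -4.112
v -1.209 -1.206 -3.068
v -0.769 -0.029 -3.978
v -1.51 0.003 -3.992
v -2.053 -0.479 -4.147
v -2.08 -1.192 -4.352
v -1.574 -1.719 -4.485
v -0.832 -1.751 -4.471
v -0.289 -1.269 -4.316
v -4.234 2.3 0.381
v -3.315 2.218 -0.076
v -2.827 1.678 1.001
v -3.746 1.76 1.459
v -3.364 2.837 0.257
v -2.876 2.297 1.334
v -3.82 3.205 0.647
v -3.333 2.665 1.725
v -4.47 3.149 0.914
v -3.982 2.61 1.991
v -5.01 2.696 0.931
v -4.522 2.156 2.008
v -5.186 2.058 0.691
v -4.698 1.518 1.768
v -4.917 1.533 0.306
v -4.429 0.993 1.383
v -4.328 1.366 -0.044
v -3.84 0.827 1.034
v -3.695 1.637 -0.195
v -3.208 1.097 0.883
v -3.192 -2.653 0.334
v -2.771 -2.893 -0.29
v -2.288 -2.767 0.986
v -2.726 -2.486 -0.282
v -2.806 -2.125 -0.109
v -2.989 -1.905 0.183
v -3.227 -1.885 0.516
v -3.455 -2.072 0.799
v -3.613 -2.414 0.958
v -3.657 -2.82 0.95
v -3.577 -3.182 0.776
v -3.394 -3.402 0.484
v -3.157 -3.421 0.152
v -2.928 -3.235 -0.132
v -0.57 1.176 -2.605
v 0.203 1.515 -3.263
v 1.343 1.303 -2.033
v 0.57 0.964 -1.375
v -0.083 2.082 -2.9
v 1.057 1.87 -1.67
v -0.597 2.226 -2.399
v 0.543 2.013 -1.169
v -1.098 1.878 -1.994
v 0.041 1.666 -0.764
v -1.352 1.202 -1.876
v -0.213 0.99 -0.646
v -1.24 0.514 -2.098
v -0.101 0.301 -0.868
v -0.814 0.136 -2.558
v 0.325 -0.077 -1.328
v -0.274 0.244 -3.04
v 0.865 0.032 -1.81
v 0.128 0.789 -3.318
v 1.267 0.577 -2.088
v 3.126 3.099 -3.331
v 3.62 3.479 -2.866
v 3.06 2.161 -2.494
v 3.554 2.541 -2.029
v 2.834 2.816 -2.14
v 2.876 3.396 -2.657
v 3.804 2.244 -2.703
v 3.846 2.824 -3.22
v 4.04 2.951 -2.478
v 3.44 3.304 -2.13
v 3.24 2.336 -3.23
v 2.64 2.689 -2.882
v 3.379 3.371 -3.172
v 3.301 2.269 -2.188
v 2.878 2.43 -2.253
v 3.168 2.654 -1.98
v 2.941 3.322 -3.05
v 3.232 3.546 -2.776
v 2.77 3.156 -2.349
v 3.448 2.094 -2.584
v 3.739 2.318 -2.31
v 3.512 2.986 -3.38
v 3.802 3.21 -3.107
v 3.91 2.484 -3.011
v 3.916 3.284 -2.67
v 3.877 2.733 -2.178
v 4.024 2.559 -2.574
v 4.048 2.899 -2.879
v 3.564 3.492 -2.466
v 3.524 2.941 -1.974
v 3.102 3.102 -2.039
v 3.126 3.443 -2.343
v 3.81 3.182 -2.237
v 3.156 2.699 -3.386
v 3.116 2.148 -2.894
v 3.554 2.197 -3.017
v 3.578 2.538 -3.321
v 2.803 2.907 -3.182
v 2.764 2.356 -2.69
v 2.632 2.741 -2.481
v 2.656 3.081 -2.786
v 2.87 2.458 -3.123
f 2 1 4
f 2 4 3
f 4 1 5
f 4 5 3
f 5 1 6
f 5 6 3
f 6 1 7
f 6 7 3
f 7 1 8
f 7 8 3
f 8 1 9
f 8 9 3
f 9 1 10
f 9 10 3
f 10 1 2
f 10 2 3
f 12 11 15
f 12 15 13
f 13 15 16
f 13 16 14
f 15 11 17
f 15 17 16
f 16 17 18
f 16 18 14
f 17 11 19
f 17 19 18
f 18 19 20
f 18 20 14
f 19 11 21
f 19 21 20
f 20 21 22
f 20 22 14
f 21 11 23
f 21 23 22
f 22 23 24
f 22 24 14
f 23 11 25
f 23 25 24
f 24 25 26
f 24 26 14
f 25 11 27
f 25 27 26
f 26 27 28
f 26 28 14
f 27 11 29
f 27 29 28
f 28 29 30
f 28 30 14
f 29 11 12
f 29 12 30
f 30 12 13
f 30 13 14
f 32 31 34
f 32 34 33
f 34 31 35
f 34 35 33
f 35 31 36
f 35 36 33
f 36 31 37
f 36 37 33
f 37 31 38
f 37 38 33
f 38 31 39
f 38 39 33
f 39 31 40
f 39 40 33
f 40 31 41
f 40 41 33
f 41 31 42
f 41 42 33
f 42 31 43
f 42 43 33
f 43 31 44
f 43 44 33
f 44 31 32
f 44 32 33
f 46 45 49
f 46 49 47
f 47 49 50
f 47 50 48
f 49 45 51
f 49 51 50
f 50 51 52
f 50 52 48
f 51 45 53
f 51 53 52
f 52 53 54
f 52 54 48
f 53 45 55
f 53 55 54
f 54 55 56
f 54 56 48
f 55 45 57
f 55 57 56
f 56 57 58
f 56 58 48
f 57 45 59
f 57 59 58
f 58 59 60
f 58 60 48
f 59 45 61
f 59 61 60
f 60 61 62
f 60 62 48
f 61 45 63
f 61 63 62
f 62 63 64
f 62 64 48
f 63 45 46
f 63 46 64
f 64 46 47
f 64 47 48
f 65 102 81
f 102 76 105
f 81 105 70
f 102 105 81
f 65 81 77
f 81 70 82
f 77 82 66
f 81 82 77
f 65 77 86
f 77 66 87
f 86 87 72
f 77 87 86
f 65 86 98
f 86 72 101
f 98 101 75
f 86 101 98
f 65 98 102
f 98 75 106
f 102 106 76
f 98 106 102
f 66 82 93
f 82 70 96
f 93 96 74
f 82 96 93
f 70 105 83
f 105 76 104
f 83 104 69
f 105 104 83
f 76 106 103
f 106 75 99
f 103 99 67
f 106 99 103
f 75 101 100
f 101 72 88
f 100 88 71
f 101 88 100
f 72 87 92
f 87 66 89
f 92 89 73
f 87 89 92
f 68 94 80
f 94 74 95
f 80 95 69
f 94 95 80
f 68 80 78
f 80 69 79
f 78 79 67
f 80 79 78
f 68 78 85
f 78 67 84
f 85 84 71
f 78 84 85
f 68 85 90
f 85 71 91
f 90 91 73
f 85 91 90
f 68 90 94
f 90 73 97
f 94 97 74
f 90 97 94
f 69 95 83
f 95 74 96
f 83 96 70
f 95 96 83
f 67 79 103
f 79 69 104
f 103 104 76
f 79 104 103
f 71 84 100
f 84 67 99
f 100 99 75
f 84 99 100
f 73 91 92
f 91 71 88
f 92 88 72
f 91 88 92
f 74 97 93
f 97 73 89
f 93 89 66
f 97 89 93



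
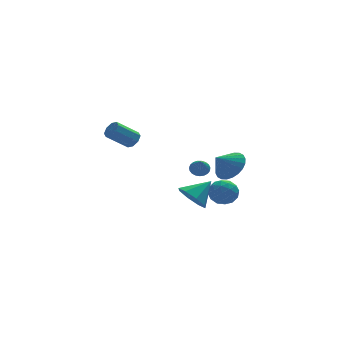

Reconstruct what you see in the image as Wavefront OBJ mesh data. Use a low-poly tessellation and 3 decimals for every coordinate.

v -1.271 1.414 2.012
v -0.921 1.562 2.45
v -2.139 1.555 3.426
v -2.489 1.406 2.988
v -1.091 1.915 2.241
v -2.308 1.908 3.217
v -1.366 1.974 1.898
v -2.584 1.967 2.874
v -1.586 1.705 1.622
v -2.803 1.698 2.597
v -1.621 1.265 1.574
v -2.839 1.258 2.55
v -1.452 0.912 1.783
v -2.669 0.905 2.759
v -1.176 0.853 2.126
v -2.394 0.846 3.102
v -0.957 1.122 2.403
v -2.174 1.115 3.378
v 2.757 0.775 -2.445
v 3.191 0.911 -1.664
v 3.889 -0.011 -2.936
v 4.323 0.125 -2.155
v 3.587 -0.4 -2.178
v 2.887 0.086 -1.874
v 4.193 0.814 -2.726
v 3.493 1.3 -2.422
v 4.078 0.935 -1.837
v 3.704 0.185 -1.498
v 3.376 0.715 -3.102
v 3.002 -0.035 -2.763
v 2.875 0.912 -2.011
v 4.205 -0.012 -2.589
v 3.773 -0.321 -2.602
v 4.028 -0.241 -2.143
v 2.696 0.427 -2.135
v 2.951 0.507 -1.676
v 3.184 -0.263 -1.978
v 4.129 0.393 -2.924
v 4.384 0.473 -2.465
v 3.052 1.141 -2.457
v 3.307 1.221 -1.998
v 3.896 1.163 -2.622
v 3.651 1.006 -1.654
v 4.316 0.544 -1.942
v 4.24 0.949 -2.278
v 3.829 1.235 -2.1
v 3.431 0.565 -1.455
v 4.096 0.103 -1.743
v 3.664 -0.205 -1.757
v 3.253 0.08 -1.579
v 3.953 0.579 -1.557
v 2.984 0.797 -2.857
v 3.649 0.335 -3.145
v 3.827 0.82 -3.021
v 3.416 1.105 -2.843
v 2.764 0.356 -2.658
v 3.429 -0.106 -2.946
v 3.251 -0.335 -2.5
v 2.84 -0.049 -2.322
v 3.127 0.321 -3.043
v 0.392 -3.278 -0.434
v 1.001 -3.633 -1.1
v 1.568 -2.962 0.474
v 0.874 -2.907 -1.189
v 0.465 -2.398 -0.836
v 0.012 -2.405 -0.247
v -0.218 -2.924 0.232
v -0.091 -3.65 0.321
v 0.318 -4.158 -0.032
v 0.771 -4.151 -0.621
v 3.57 4.358 -2.269
v 4.019 4.603 -1.955
v 3.35 3.562 -1.331
v 3.825 4.741 -1.884
v 3.586 4.814 -1.878
v 3.344 4.807 -1.941
v 3.142 4.723 -2.06
v 3.014 4.576 -2.215
v 2.982 4.391 -2.38
v 3.051 4.2 -2.525
v 3.211 4.037 -2.626
v 3.432 3.93 -2.665
v 3.678 3.896 -2.636
v 3.905 3.943 -2.543
v 4.074 4.061 -2.403
v 4.156 4.231 -2.24
v 4.137 4.422 -2.081
v 2.805 -2.491 1.183
v 3.423 -2.152 1.906
v 1.915 -2.649 2.017
v 3.252 -1.817 1.787
v 3.014 -1.585 1.577
v 2.743 -1.491 1.306
v 2.482 -1.549 1.017
v 2.27 -1.75 0.752
v 2.14 -2.065 0.554
v 2.11 -2.444 0.451
v 2.187 -2.83 0.46
v 2.357 -3.165 0.578
v 2.596 -3.398 0.789
v 2.867 -3.492 1.06
v 3.128 -3.434 1.349
v 3.34 -3.232 1.613
v 3.47 -2.918 1.812
v 3.499 -2.538 1.914
f 2 1 5
f 2 5 3
f 3 5 6
f 3 6 4
f 5 1 7
f 5 7 6
f 6 7 8
f 6 8 4
f 7 1 9
f 7 9 8
f 8 9 10
f 8 10 4
f 9 1 11
f 9 11 10
f 10 11 12
f 10 12 4
f 11 1 13
f 11 13 12
f 12 13 14
f 12 14 4
f 13 1 15
f 13 15 14
f 14 15 16
f 14 16 4
f 15 1 17
f 15 17 16
f 16 17 18
f 16 18 4
f 17 1 2
f 17 2 18
f 18 2 3
f 18 3 4
f 19 56 35
f 56 30 59
f 35 59 24
f 56 59 35
f 19 35 31
f 35 24 36
f 31 36 20
f 35 36 31
f 19 31 40
f 31 20 41
f 40 41 26
f 31 41 40
f 19 40 52
f 40 26 55
f 52 55 29
f 40 55 52
f 19 52 56
f 52 29 60
f 56 60 30
f 52 60 56
f 20 36 47
f 36 24 50
f 47 50 28
f 36 50 47
f 24 59 37
f 59 30 58
f 37 58 23
f 59 58 37
f 30 60 57
f 60 29 53
f 57 53 21
f 60 53 57
f 29 55 54
f 55 26 42
f 54 42 25
f 55 42 54
f 26 41 46
f 41 20 43
f 46 43 27
f 41 43 46
f 22 48 34
f 48 28 49
f 34 49 23
f 48 49 34
f 22 34 32
f 34 23 33
f 32 33 21
f 34 33 32
f 22 32 39
f 32 21 38
f 39 38 25
f 32 38 39
f 22 39 44
f 39 25 45
f 44 45 27
f 39 45 44
f 22 44 48
f 44 27 51
f 48 51 28
f 44 51 48
f 23 49 37
f 49 28 50
f 37 50 24
f 49 50 37
f 21 33 57
f 33 23 58
f 57 58 30
f 33 58 57
f 25 38 54
f 38 21 53
f 54 53 29
f 38 53 54
f 27 45 46
f 45 25 42
f 46 42 26
f 45 42 46
f 28 51 47
f 51 27 43
f 47 43 20
f 51 43 47
f 62 61 64
f 62 64 63
f 64 61 65
f 64 65 63
f 65 61 66
f 65 66 63
f 66 61 67
f 66 67 63
f 67 61 68
f 67 68 63
f 68 61 69
f 68 69 63
f 69 61 70
f 69 70 63
f 70 61 62
f 70 62 63
f 72 71 74
f 72 74 73
f 74 71 75
f 74 75 73
f 75 71 76
f 75 76 73
f 76 71 77
f 76 77 73
f 77 71 78
f 77 78 73
f 78 71 79
f 78 79 73
f 79 71 80
f 79 80 73
f 80 71 81
f 80 81 73
f 81 71 82
f 81 82 73
f 82 71 83
f 82 83 73
f 83 71 84
f 83 84 73
f 84 71 85
f 84 85 73
f 85 71 86
f 85 86 73
f 86 71 87
f 86 87 73
f 87 71 72
f 87 72 73
f 89 88 91
f 89 91 90
f 91 88 92
f 91 92 90
f 92 88 93
f 92 93 90
f 93 88 94
f 93 94 90
f 94 88 95
f 94 95 90
f 95 88 96
f 95 96 90
f 96 88 97
f 96 97 90
f 97 88 98
f 97 98 90
f 98 88 99
f 98 99 90
f 99 88 100
f 99 100 90
f 100 88 101
f 100 101 90
f 101 88 102
f 101 102 90
f 102 88 103
f 102 103 90
f 103 88 104
f 103 104 90
f 104 88 105
f 104 105 90
f 105 88 89
f 105 89 90



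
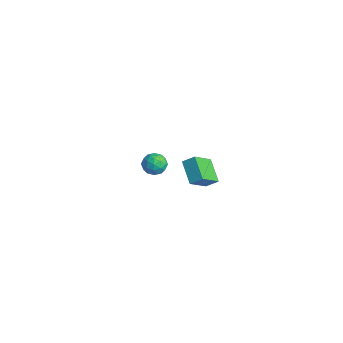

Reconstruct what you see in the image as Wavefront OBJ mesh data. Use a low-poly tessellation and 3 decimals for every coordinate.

v 2.605 0.904 3.403
v 3.115 -0.323 4.38
v 3.013 1.48 3.912
v 3.524 0.252 4.889
v 3.936 0.748 2.511
v 4.447 -0.48 3.488
v 4.345 1.323 3.02
v 4.855 0.096 3.997
v -4.685 1.549 -1.263
v -3.979 1.955 -1.474
v -3.961 0.425 -1.006
v -3.255 0.831 -1.217
v -3.668 1.041 -0.514
v -4.115 1.736 -0.673
v -3.825 0.644 -1.807
v -4.272 1.339 -1.966
v -3.448 1.396 -1.81
v -3.35 1.641 -1.011
v -4.59 0.739 -1.469
v -4.492 0.984 -0.67
v -4.395 1.851 -1.391
v -3.545 0.529 -1.089
v -3.787 0.653 -0.676
v -3.372 0.891 -0.8
v -4.475 1.722 -0.92
v -4.06 1.96 -1.044
v -3.877 1.423 -0.48
v -3.88 0.42 -1.436
v -3.465 0.658 -1.56
v -4.568 1.489 -1.68
v -4.153 1.727 -1.804
v -4.063 0.957 -2
v -3.668 1.761 -1.712
v -3.243 1.1 -1.561
v -3.578 0.99 -1.908
v -3.841 1.399 -2.001
v -3.611 1.905 -1.243
v -3.186 1.244 -1.092
v -3.428 1.367 -0.679
v -3.691 1.776 -0.772
v -3.299 1.576 -1.44
v -4.754 1.136 -1.388
v -4.329 0.475 -1.237
v -4.249 0.604 -1.708
v -4.512 1.013 -1.801
v -4.697 1.28 -0.919
v -4.272 0.619 -0.768
v -4.099 0.981 -0.479
v -4.362 1.39 -0.572
v -4.641 0.804 -1.04
f 2 4 1
f 5 2 1
f 1 4 3
f 3 5 1
f 2 8 4
f 6 2 5
f 6 8 2
f 4 8 3
f 7 5 3
f 3 8 7
f 7 6 5
f 8 6 7
f 9 46 25
f 46 20 49
f 25 49 14
f 46 49 25
f 9 25 21
f 25 14 26
f 21 26 10
f 25 26 21
f 9 21 30
f 21 10 31
f 30 31 16
f 21 31 30
f 9 30 42
f 30 16 45
f 42 45 19
f 30 45 42
f 9 42 46
f 42 19 50
f 46 50 20
f 42 50 46
f 10 26 37
f 26 14 40
f 37 40 18
f 26 40 37
f 14 49 27
f 49 20 48
f 27 48 13
f 49 48 27
f 20 50 47
f 50 19 43
f 47 43 11
f 50 43 47
f 19 45 44
f 45 16 32
f 44 32 15
f 45 32 44
f 16 31 36
f 31 10 33
f 36 33 17
f 31 33 36
f 12 38 24
f 38 18 39
f 24 39 13
f 38 39 24
f 12 24 22
f 24 13 23
f 22 23 11
f 24 23 22
f 12 22 29
f 22 11 28
f 29 28 15
f 22 28 29
f 12 29 34
f 29 15 35
f 34 35 17
f 29 35 34
f 12 34 38
f 34 17 41
f 38 41 18
f 34 41 38
f 13 39 27
f 39 18 40
f 27 40 14
f 39 40 27
f 11 23 47
f 23 13 48
f 47 48 20
f 23 48 47
f 15 28 44
f 28 11 43
f 44 43 19
f 28 43 44
f 17 35 36
f 35 15 32
f 36 32 16
f 35 32 36
f 18 41 37
f 41 17 33
f 37 33 10
f 41 33 37



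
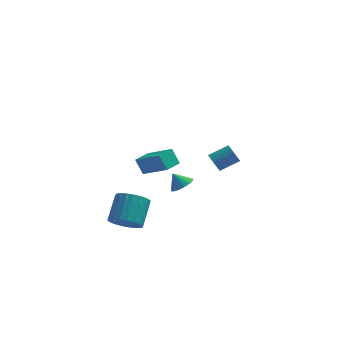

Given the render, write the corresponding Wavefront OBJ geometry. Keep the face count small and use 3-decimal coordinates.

v 0.222 -1.078 0.404
v 0.715 -0.515 0.621
v -0.362 -0.882 1.216
v 0.47 -0.339 0.402
v 0.167 -0.332 0.183
v -0.123 -0.497 0.015
v -0.334 -0.794 -0.064
v -0.417 -1.157 -0.037
v -0.354 -1.502 0.092
v -0.159 -1.75 0.292
v 0.123 -1.844 0.518
v 0.428 -1.762 0.717
v 0.686 -1.524 0.845
v 0.837 -1.184 0.871
v 0.848 -0.82 0.791
v 1.689 3.53 -0.686
v 2.073 3.19 -1.133
v 3.254 3.691 -0.502
v 2.871 4.03 -0.054
v 2.018 3.505 -1.281
v 3.199 4.006 -0.649
v 1.875 3.826 -1.269
v 3.056 4.327 -0.637
v 1.683 4.068 -1.101
v 2.864 4.569 -0.469
v 1.492 4.166 -0.821
v 2.673 4.667 -0.19
v 1.354 4.093 -0.506
v 2.535 4.594 0.126
v 1.306 3.869 -0.238
v 2.487 4.37 0.393
v 1.361 3.554 -0.091
v 2.542 4.055 0.541
v 1.504 3.233 -0.103
v 2.685 3.734 0.529
v 1.696 2.991 -0.271
v 2.877 3.492 0.361
v 1.887 2.893 -0.55
v 3.068 3.394 0.081
v 2.025 2.966 -0.866
v 3.206 3.467 -0.234
v -2.677 -4.442 -0.768
v -1.656 -4.639 -0.767
v -1.382 -3.215 0.429
v -2.403 -3.018 0.428
v -1.693 -4.358 -1.094
v -1.419 -2.934 0.103
v -1.9 -4.091 -1.364
v -1.626 -2.667 -0.167
v -2.241 -3.885 -1.531
v -1.967 -2.461 -0.334
v -2.658 -3.775 -1.566
v -2.384 -2.351 -0.37
v -3.078 -3.781 -1.463
v -2.804 -2.357 -0.267
v -3.429 -3.9 -1.241
v -3.155 -2.476 -0.044
v -3.65 -4.114 -0.936
v -3.375 -2.69 0.26
v -3.702 -4.384 -0.602
v -3.428 -2.96 0.594
v -3.577 -4.664 -0.297
v -3.303 -3.24 0.899
v -3.297 -4.906 -0.074
v -3.023 -3.482 1.122
v -2.91 -5.067 0.03
v -2.635 -3.643 1.226
v -2.482 -5.121 -0.005
v -2.208 -3.697 1.191
v -2.088 -5.057 -0.171
v -1.814 -3.633 1.025
v -1.796 -4.887 -0.441
v -1.522 -3.463 0.755
v -1.873 -2.59 2.234
v -0.381 -3.53 3.336
v -2.352 -2.247 3.174
v -0.859 -3.187 4.277
v -1.261 -1.653 2.203
v 0.232 -2.593 3.306
v -1.739 -1.31 3.144
v -0.247 -2.25 4.246
f 2 1 4
f 2 4 3
f 4 1 5
f 4 5 3
f 5 1 6
f 5 6 3
f 6 1 7
f 6 7 3
f 7 1 8
f 7 8 3
f 8 1 9
f 8 9 3
f 9 1 10
f 9 10 3
f 10 1 11
f 10 11 3
f 11 1 12
f 11 12 3
f 12 1 13
f 12 13 3
f 13 1 14
f 13 14 3
f 14 1 15
f 14 15 3
f 15 1 2
f 15 2 3
f 17 16 20
f 17 20 18
f 18 20 21
f 18 21 19
f 20 16 22
f 20 22 21
f 21 22 23
f 21 23 19
f 22 16 24
f 22 24 23
f 23 24 25
f 23 25 19
f 24 16 26
f 24 26 25
f 25 26 27
f 25 27 19
f 26 16 28
f 26 28 27
f 27 28 29
f 27 29 19
f 28 16 30
f 28 30 29
f 29 30 31
f 29 31 19
f 30 16 32
f 30 32 31
f 31 32 33
f 31 33 19
f 32 16 34
f 32 34 33
f 33 34 35
f 33 35 19
f 34 16 36
f 34 36 35
f 35 36 37
f 35 37 19
f 36 16 38
f 36 38 37
f 37 38 39
f 37 39 19
f 38 16 40
f 38 40 39
f 39 40 41
f 39 41 19
f 40 16 17
f 40 17 41
f 41 17 18
f 41 18 19
f 43 42 46
f 43 46 44
f 44 46 47
f 44 47 45
f 46 42 48
f 46 48 47
f 47 48 49
f 47 49 45
f 48 42 50
f 48 50 49
f 49 50 51
f 49 51 45
f 50 42 52
f 50 52 51
f 51 52 53
f 51 53 45
f 52 42 54
f 52 54 53
f 53 54 55
f 53 55 45
f 54 42 56
f 54 56 55
f 55 56 57
f 55 57 45
f 56 42 58
f 56 58 57
f 57 58 59
f 57 59 45
f 58 42 60
f 58 60 59
f 59 60 61
f 59 61 45
f 60 42 62
f 60 62 61
f 61 62 63
f 61 63 45
f 62 42 64
f 62 64 63
f 63 64 65
f 63 65 45
f 64 42 66
f 64 66 65
f 65 66 67
f 65 67 45
f 66 42 68
f 66 68 67
f 67 68 69
f 67 69 45
f 68 42 70
f 68 70 69
f 69 70 71
f 69 71 45
f 70 42 72
f 70 72 71
f 71 72 73
f 71 73 45
f 72 42 43
f 72 43 73
f 73 43 44
f 73 44 45
f 75 77 74
f 78 75 74
f 74 77 76
f 76 78 74
f 75 81 77
f 79 75 78
f 79 81 75
f 77 81 76
f 80 78 76
f 76 81 80
f 80 79 78
f 81 79 80



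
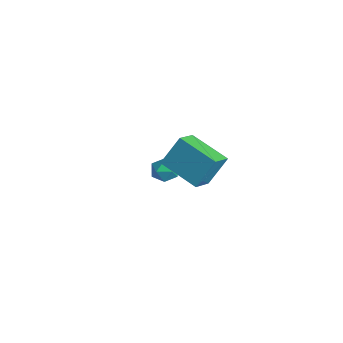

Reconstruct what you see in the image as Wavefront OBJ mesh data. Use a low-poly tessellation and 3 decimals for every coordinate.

v -4.127 3.998 -0.831
v -3.518 4.231 -0.824
v -3.802 3.169 -1.396
v -3.193 3.402 -1.389
v -3.463 3.178 -0.84
v -3.664 3.69 -0.49
v -3.656 3.71 -1.73
v -3.857 4.222 -1.38
v -3.227 4.053 -1.379
v -3.108 3.724 -0.829
v -4.212 3.676 -1.391
v -4.093 3.347 -0.841
v 0.012 1.836 3.091
v 0.489 0.968 3.634
v 0.111 2.631 4.275
v 0.588 1.763 4.819
v 1.612 2.397 2.581
v 2.089 1.529 3.125
v 1.711 3.192 3.766
v 2.188 2.324 4.309
f 1 12 6
f 1 6 2
f 1 2 8
f 1 8 11
f 1 11 12
f 2 6 10
f 6 12 5
f 12 11 3
f 11 8 7
f 8 2 9
f 4 10 5
f 4 5 3
f 4 3 7
f 4 7 9
f 4 9 10
f 5 10 6
f 3 5 12
f 7 3 11
f 9 7 8
f 10 9 2
f 14 16 13
f 17 14 13
f 13 16 15
f 15 17 13
f 14 20 16
f 18 14 17
f 18 20 14
f 16 20 15
f 19 17 15
f 15 20 19
f 19 18 17
f 20 18 19



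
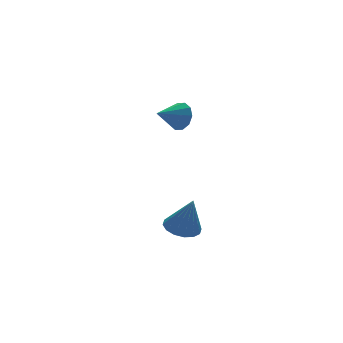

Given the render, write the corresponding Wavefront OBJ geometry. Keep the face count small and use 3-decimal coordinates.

v -0.54 -2.818 -4.872
v 0.012 -3.529 -5.143
v -0.22 -3.302 -2.948
v 0.311 -3.148 -5.097
v 0.382 -2.678 -4.99
v 0.206 -2.246 -4.852
v -0.171 -1.967 -4.72
v -0.646 -1.917 -4.628
v -1.093 -2.107 -4.602
v -1.391 -2.489 -4.648
v -1.462 -2.958 -4.754
v -1.286 -3.39 -4.892
v -0.91 -3.669 -5.025
v -0.434 -3.72 -5.116
v 2.86 3.487 -1.08
v 3.221 3.064 -0.372
v 1.44 3.313 -0.46
v 3.205 3.608 -0.257
v 3.057 4.106 -0.456
v 2.834 4.367 -0.894
v 2.621 4.292 -1.402
v 2.5 3.91 -1.788
v 2.516 3.366 -1.903
v 2.664 2.868 -1.703
v 2.887 2.607 -1.266
v 3.1 2.682 -0.758
f 2 1 4
f 2 4 3
f 4 1 5
f 4 5 3
f 5 1 6
f 5 6 3
f 6 1 7
f 6 7 3
f 7 1 8
f 7 8 3
f 8 1 9
f 8 9 3
f 9 1 10
f 9 10 3
f 10 1 11
f 10 11 3
f 11 1 12
f 11 12 3
f 12 1 13
f 12 13 3
f 13 1 14
f 13 14 3
f 14 1 2
f 14 2 3
f 16 15 18
f 16 18 17
f 18 15 19
f 18 19 17
f 19 15 20
f 19 20 17
f 20 15 21
f 20 21 17
f 21 15 22
f 21 22 17
f 22 15 23
f 22 23 17
f 23 15 24
f 23 24 17
f 24 15 25
f 24 25 17
f 25 15 26
f 25 26 17
f 26 15 16
f 26 16 17



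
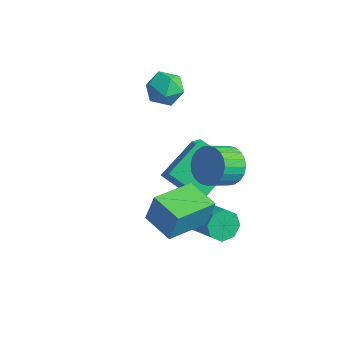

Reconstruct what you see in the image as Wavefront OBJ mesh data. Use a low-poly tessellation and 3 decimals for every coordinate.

v -2.135 1.375 2.051
v -1.502 1.574 2.602
v -1.658 0.066 1.978
v -1.025 0.265 2.529
v -1.842 0.236 2.803
v -2.137 1.045 2.848
v -1.023 0.595 1.732
v -1.318 1.404 1.777
v -0.815 1.092 2.405
v -1.321 0.871 3.067
v -1.839 0.769 1.513
v -2.345 0.548 2.175
v 1.695 -3.592 -0.269
v 1.883 -3.31 0.955
v 1.815 -1.739 -0.716
v 2.003 -1.456 0.508
v 3.057 -3.724 -0.448
v 3.245 -3.441 0.776
v 3.177 -1.87 -0.895
v 3.365 -1.588 0.329
v -0.428 -0.614 -1.503
v 0.739 -1.357 0.063
v -0.454 1.158 -0.642
v 0.714 0.414 0.924
v 1.006 -0.174 -2.364
v 2.174 -0.918 -0.798
v 0.981 1.597 -1.503
v 2.148 0.854 0.063
v 2.669 -0.122 1.079
v 2.927 0.285 1.791
v 2.749 -0.69 2.413
v 2.491 -1.098 1.701
v 2.597 0.348 1.796
v 2.419 -0.627 2.417
v 2.279 0.339 1.691
v 2.101 -0.636 2.313
v 2.02 0.26 1.493
v 1.841 -0.715 2.115
v 1.859 0.123 1.232
v 1.681 -0.852 1.854
v 1.822 -0.051 0.948
v 1.644 -1.026 1.57
v 1.914 -0.237 0.684
v 1.736 -1.212 1.305
v 2.121 -0.405 0.48
v 1.943 -1.38 1.101
v 2.411 -0.53 0.367
v 2.233 -1.505 0.989
v 2.741 -0.593 0.363
v 2.563 -1.568 0.984
v 3.059 -0.584 0.467
v 2.881 -1.559 1.089
v 3.319 -0.505 0.665
v 3.14 -1.48 1.287
v 3.479 -0.368 0.926
v 3.301 -1.343 1.548
v 3.516 -0.194 1.21
v 3.338 -1.169 1.832
v 3.424 -0.008 1.475
v 3.246 -0.983 2.096
v 3.217 0.16 1.679
v 3.039 -0.815 2.3
v 2.462 -1.135 -1.725
v 2.84 -0.961 -2.301
v 4.016 -1.232 -1.61
v 3.638 -1.405 -1.035
v 2.748 -0.535 -1.976
v 3.923 -0.806 -1.286
v 2.488 -0.46 -1.505
v 3.664 -0.731 -0.814
v 2.213 -0.781 -1.162
v 3.389 -1.051 -0.472
v 2.084 -1.308 -1.15
v 3.26 -1.579 -0.459
v 2.177 -1.734 -1.474
v 3.352 -2.005 -0.784
v 2.436 -1.809 -1.946
v 3.612 -2.08 -1.255
v 2.711 -1.489 -2.288
v 3.887 -1.759 -1.598
f 1 12 6
f 1 6 2
f 1 2 8
f 1 8 11
f 1 11 12
f 2 6 10
f 6 12 5
f 12 11 3
f 11 8 7
f 8 2 9
f 4 10 5
f 4 5 3
f 4 3 7
f 4 7 9
f 4 9 10
f 5 10 6
f 3 5 12
f 7 3 11
f 9 7 8
f 10 9 2
f 14 16 13
f 17 14 13
f 13 16 15
f 15 17 13
f 14 20 16
f 18 14 17
f 18 20 14
f 16 20 15
f 19 17 15
f 15 20 19
f 19 18 17
f 20 18 19
f 22 24 21
f 25 22 21
f 21 24 23
f 23 25 21
f 22 28 24
f 26 22 25
f 26 28 22
f 24 28 23
f 27 25 23
f 23 28 27
f 27 26 25
f 28 26 27
f 30 29 33
f 30 33 31
f 31 33 34
f 31 34 32
f 33 29 35
f 33 35 34
f 34 35 36
f 34 36 32
f 35 29 37
f 35 37 36
f 36 37 38
f 36 38 32
f 37 29 39
f 37 39 38
f 38 39 40
f 38 40 32
f 39 29 41
f 39 41 40
f 40 41 42
f 40 42 32
f 41 29 43
f 41 43 42
f 42 43 44
f 42 44 32
f 43 29 45
f 43 45 44
f 44 45 46
f 44 46 32
f 45 29 47
f 45 47 46
f 46 47 48
f 46 48 32
f 47 29 49
f 47 49 48
f 48 49 50
f 48 50 32
f 49 29 51
f 49 51 50
f 50 51 52
f 50 52 32
f 51 29 53
f 51 53 52
f 52 53 54
f 52 54 32
f 53 29 55
f 53 55 54
f 54 55 56
f 54 56 32
f 55 29 57
f 55 57 56
f 56 57 58
f 56 58 32
f 57 29 59
f 57 59 58
f 58 59 60
f 58 60 32
f 59 29 61
f 59 61 60
f 60 61 62
f 60 62 32
f 61 29 30
f 61 30 62
f 62 30 31
f 62 31 32
f 64 63 67
f 64 67 65
f 65 67 68
f 65 68 66
f 67 63 69
f 67 69 68
f 68 69 70
f 68 70 66
f 69 63 71
f 69 71 70
f 70 71 72
f 70 72 66
f 71 63 73
f 71 73 72
f 72 73 74
f 72 74 66
f 73 63 75
f 73 75 74
f 74 75 76
f 74 76 66
f 75 63 77
f 75 77 76
f 76 77 78
f 76 78 66
f 77 63 79
f 77 79 78
f 78 79 80
f 78 80 66
f 79 63 64
f 79 64 80
f 80 64 65
f 80 65 66



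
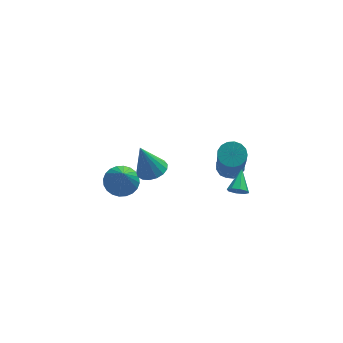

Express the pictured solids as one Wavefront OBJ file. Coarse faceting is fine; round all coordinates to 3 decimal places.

v -1.101 -0.309 0.619
v -0.427 -0.652 0.879
v -1.639 -0.091 2.301
v -0.338 -0.28 0.859
v -0.425 0.085 0.784
v -0.666 0.36 0.671
v -1.007 0.482 0.546
v -1.369 0.423 0.438
v -1.67 0.196 0.371
v -1.841 -0.147 0.361
v -1.842 -0.527 0.41
v -1.673 -0.857 0.507
v -1.374 -1.061 0.629
v -1.011 -1.093 0.749
v -0.67 -0.946 0.839
v -2.142 2.797 -3.602
v -1.692 2.076 -3.98
v -2.178 1.903 -1.938
v -1.415 2.28 -3.864
v -1.249 2.563 -3.709
v -1.218 2.881 -3.537
v -1.329 3.187 -3.376
v -1.563 3.433 -3.248
v -1.886 3.582 -3.175
v -2.247 3.612 -3.167
v -2.593 3.518 -3.225
v -2.87 3.314 -3.34
v -3.036 3.031 -3.496
v -3.066 2.713 -3.667
v -2.956 2.407 -3.829
v -2.721 2.161 -3.956
v -2.399 2.012 -4.03
v -2.037 1.982 -4.038
v 2.57 -2.832 0.818
v 2.911 -2.737 0.41
v 2.99 -1.748 1.422
v 2.541 -2.562 0.352
v 2.188 -2.545 0.567
v 2.06 -2.697 0.929
v 2.23 -2.928 1.227
v 2.6 -3.103 1.285
v 2.952 -3.12 1.07
v 3.081 -2.968 0.708
v 2.42 -0.212 -0.125
v 3.156 -0.231 0
v 2.244 -0.969 0.8
v 2.98 -0.988 0.925
v 2.594 -0.363 1.061
v 2.703 0.104 0.49
v 2.697 -1.304 0.31
v 2.806 -0.837 -0.261
v 3.327 -0.906 0.269
v 3.263 -0.325 0.733
v 2.137 -0.875 0.067
v 2.073 -0.294 0.531
v 2.804 -0.155 -0.144
v 2.596 -1.045 0.944
v 2.37 -0.678 1.024
v 2.802 -0.689 1.097
v 2.537 0.042 0.144
v 2.97 0.031 0.218
v 2.64 -0.047 0.841
v 2.43 -1.231 0.582
v 2.863 -1.242 0.656
v 2.598 -0.511 -0.297
v 3.03 -0.522 -0.224
v 2.76 -1.153 -0.041
v 3.337 -0.563 0.088
v 3.233 -1.008 0.631
v 3.067 -1.194 0.27
v 3.131 -0.919 -0.065
v 3.299 -0.221 0.361
v 3.196 -0.666 0.904
v 2.969 -0.299 0.984
v 3.033 -0.024 0.648
v 3.4 -0.618 0.519
v 2.204 -0.534 -0.104
v 2.101 -0.979 0.439
v 2.367 -1.176 0.152
v 2.431 -0.901 -0.184
v 2.167 -0.192 0.169
v 2.063 -0.637 0.712
v 2.269 -0.281 0.865
v 2.333 -0.006 0.53
v 2 -0.582 0.281
v 2.498 -1.651 2.084
v 3.01 -1.266 2.39
v 2.794 -2.304 4.062
v 2.282 -2.689 3.756
v 2.726 -1.093 2.46
v 2.509 -2.131 4.132
v 2.39 -1.049 2.444
v 2.173 -2.087 4.116
v 2.078 -1.142 2.346
v 1.861 -2.18 4.018
v 1.863 -1.352 2.187
v 1.646 -2.39 3.859
v 1.793 -1.63 2.005
v 1.576 -2.669 3.677
v 1.885 -1.913 1.841
v 1.668 -2.952 3.513
v 2.117 -2.136 1.733
v 1.901 -3.175 3.405
v 2.437 -2.248 1.705
v 2.22 -3.286 3.377
v 2.771 -2.223 1.764
v 2.554 -3.261 3.436
v 3.042 -2.067 1.896
v 2.825 -3.105 3.568
v 3.189 -1.815 2.071
v 2.972 -2.854 3.743
v 3.177 -1.526 2.249
v 2.961 -2.564 3.921
f 2 1 4
f 2 4 3
f 4 1 5
f 4 5 3
f 5 1 6
f 5 6 3
f 6 1 7
f 6 7 3
f 7 1 8
f 7 8 3
f 8 1 9
f 8 9 3
f 9 1 10
f 9 10 3
f 10 1 11
f 10 11 3
f 11 1 12
f 11 12 3
f 12 1 13
f 12 13 3
f 13 1 14
f 13 14 3
f 14 1 15
f 14 15 3
f 15 1 2
f 15 2 3
f 17 16 19
f 17 19 18
f 19 16 20
f 19 20 18
f 20 16 21
f 20 21 18
f 21 16 22
f 21 22 18
f 22 16 23
f 22 23 18
f 23 16 24
f 23 24 18
f 24 16 25
f 24 25 18
f 25 16 26
f 25 26 18
f 26 16 27
f 26 27 18
f 27 16 28
f 27 28 18
f 28 16 29
f 28 29 18
f 29 16 30
f 29 30 18
f 30 16 31
f 30 31 18
f 31 16 32
f 31 32 18
f 32 16 33
f 32 33 18
f 33 16 17
f 33 17 18
f 35 34 37
f 35 37 36
f 37 34 38
f 37 38 36
f 38 34 39
f 38 39 36
f 39 34 40
f 39 40 36
f 40 34 41
f 40 41 36
f 41 34 42
f 41 42 36
f 42 34 43
f 42 43 36
f 43 34 35
f 43 35 36
f 44 81 60
f 81 55 84
f 60 84 49
f 81 84 60
f 44 60 56
f 60 49 61
f 56 61 45
f 60 61 56
f 44 56 65
f 56 45 66
f 65 66 51
f 56 66 65
f 44 65 77
f 65 51 80
f 77 80 54
f 65 80 77
f 44 77 81
f 77 54 85
f 81 85 55
f 77 85 81
f 45 61 72
f 61 49 75
f 72 75 53
f 61 75 72
f 49 84 62
f 84 55 83
f 62 83 48
f 84 83 62
f 55 85 82
f 85 54 78
f 82 78 46
f 85 78 82
f 54 80 79
f 80 51 67
f 79 67 50
f 80 67 79
f 51 66 71
f 66 45 68
f 71 68 52
f 66 68 71
f 47 73 59
f 73 53 74
f 59 74 48
f 73 74 59
f 47 59 57
f 59 48 58
f 57 58 46
f 59 58 57
f 47 57 64
f 57 46 63
f 64 63 50
f 57 63 64
f 47 64 69
f 64 50 70
f 69 70 52
f 64 70 69
f 47 69 73
f 69 52 76
f 73 76 53
f 69 76 73
f 48 74 62
f 74 53 75
f 62 75 49
f 74 75 62
f 46 58 82
f 58 48 83
f 82 83 55
f 58 83 82
f 50 63 79
f 63 46 78
f 79 78 54
f 63 78 79
f 52 70 71
f 70 50 67
f 71 67 51
f 70 67 71
f 53 76 72
f 76 52 68
f 72 68 45
f 76 68 72
f 87 86 90
f 87 90 88
f 88 90 91
f 88 91 89
f 90 86 92
f 90 92 91
f 91 92 93
f 91 93 89
f 92 86 94
f 92 94 93
f 93 94 95
f 93 95 89
f 94 86 96
f 94 96 95
f 95 96 97
f 95 97 89
f 96 86 98
f 96 98 97
f 97 98 99
f 97 99 89
f 98 86 100
f 98 100 99
f 99 100 101
f 99 101 89
f 100 86 102
f 100 102 101
f 101 102 103
f 101 103 89
f 102 86 104
f 102 104 103
f 103 104 105
f 103 105 89
f 104 86 106
f 104 106 105
f 105 106 107
f 105 107 89
f 106 86 108
f 106 108 107
f 107 108 109
f 107 109 89
f 108 86 110
f 108 110 109
f 109 110 111
f 109 111 89
f 110 86 112
f 110 112 111
f 111 112 113
f 111 113 89
f 112 86 87
f 112 87 113
f 113 87 88
f 113 88 89

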